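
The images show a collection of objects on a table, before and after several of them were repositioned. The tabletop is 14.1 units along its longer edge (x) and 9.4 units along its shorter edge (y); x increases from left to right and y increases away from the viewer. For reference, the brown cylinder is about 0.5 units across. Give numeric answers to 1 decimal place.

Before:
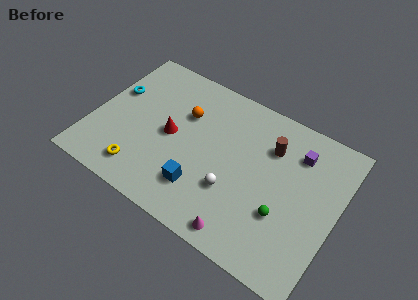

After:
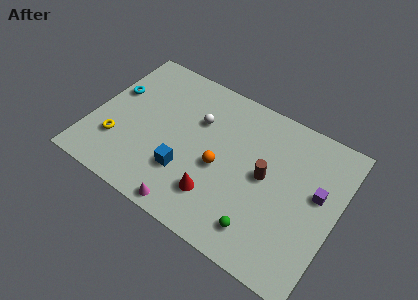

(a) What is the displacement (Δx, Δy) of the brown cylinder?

(0.0, -1.9)

The brown cylinder started near (10.0, 6.8) and ended near (10.0, 4.9).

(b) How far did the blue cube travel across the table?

1.1

From (6.7, 2.3) to (5.7, 2.8), the blue cube covered √(1.0² + 0.5²) ≈ 1.1 units.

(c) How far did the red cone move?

3.9

The red cone moved from about (4.5, 4.6) to (7.6, 2.3), a distance of √(3.1² + 2.3²) ≈ 3.9.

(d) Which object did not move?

the cyan torus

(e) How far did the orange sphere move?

3.3

The orange sphere was near (5.0, 6.3) before and (7.5, 4.1) after, so it travelled √(2.5² + 2.2²) ≈ 3.3 units.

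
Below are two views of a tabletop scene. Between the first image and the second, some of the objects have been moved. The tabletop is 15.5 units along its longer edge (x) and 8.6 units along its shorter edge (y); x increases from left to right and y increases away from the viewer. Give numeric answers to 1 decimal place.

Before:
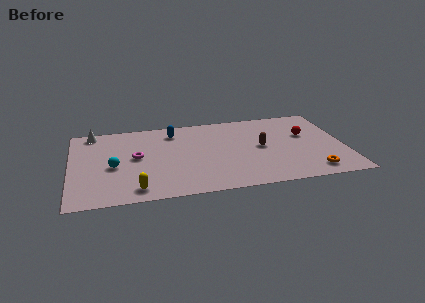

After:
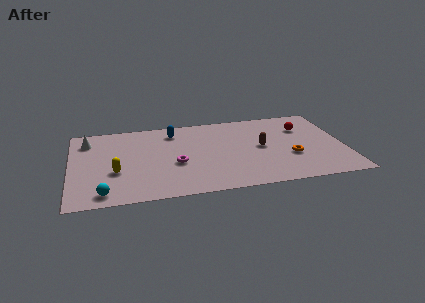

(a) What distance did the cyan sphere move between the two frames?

2.8

The cyan sphere moved from about (2.4, 3.8) to (1.8, 1.1), a distance of √(0.6² + 2.7²) ≈ 2.8.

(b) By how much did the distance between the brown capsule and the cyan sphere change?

+1.2

The distance was about 8.4 in the first image and 9.6 in the second, so they moved 1.2 units further apart.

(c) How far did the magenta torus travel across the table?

2.5

From (3.7, 4.6) to (5.9, 3.5), the magenta torus covered √(2.2² + 1.1²) ≈ 2.5 units.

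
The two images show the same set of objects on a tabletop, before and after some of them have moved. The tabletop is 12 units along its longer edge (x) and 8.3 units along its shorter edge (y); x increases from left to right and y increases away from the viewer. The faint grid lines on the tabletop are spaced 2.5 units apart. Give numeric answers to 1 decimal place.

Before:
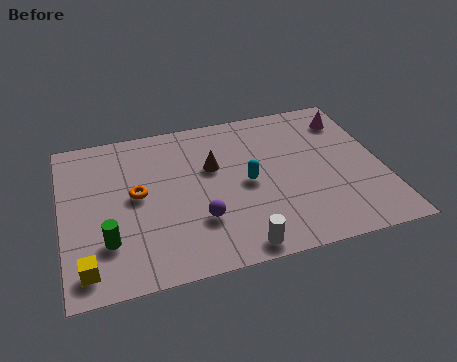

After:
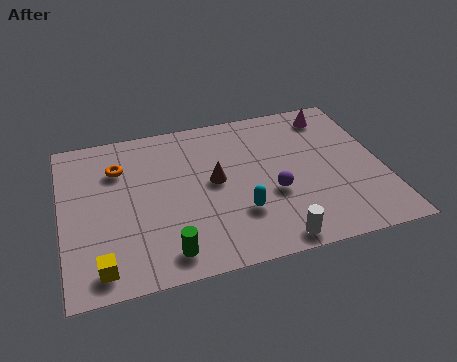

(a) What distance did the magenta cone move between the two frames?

0.7

The magenta cone moved from about (11.0, 6.6) to (10.4, 7.0), a distance of √(0.6² + 0.4²) ≈ 0.7.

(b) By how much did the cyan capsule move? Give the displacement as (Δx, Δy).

(-0.4, -1.5)

The cyan capsule started near (6.9, 4.0) and ended near (6.5, 2.5).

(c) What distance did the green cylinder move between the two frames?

2.4

From (1.6, 2.3) to (3.7, 1.2), the green cylinder covered √(2.1² + 1.1²) ≈ 2.4 units.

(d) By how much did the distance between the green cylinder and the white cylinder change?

-1.0

Before: roughly 4.9 units apart; after: 3.9. That's 1.0 units closer together.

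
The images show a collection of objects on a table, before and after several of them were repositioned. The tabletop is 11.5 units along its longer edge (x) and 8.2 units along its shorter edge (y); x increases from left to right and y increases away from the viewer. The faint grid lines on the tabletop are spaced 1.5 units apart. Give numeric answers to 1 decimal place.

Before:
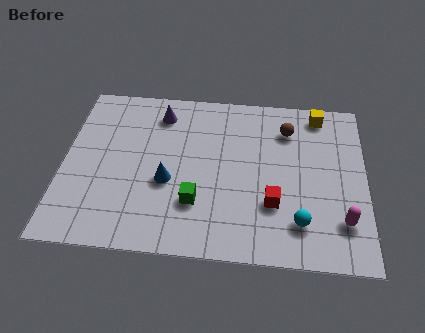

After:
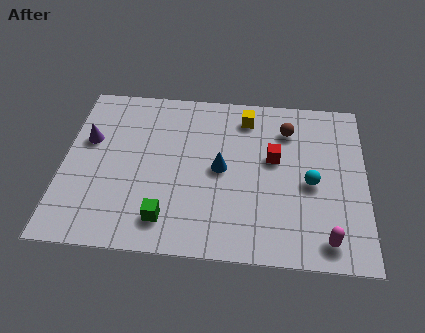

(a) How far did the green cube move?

1.4

The green cube moved from about (5.1, 2.4) to (4.0, 1.5), a distance of √(1.1² + 0.9²) ≈ 1.4.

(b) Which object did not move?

the brown sphere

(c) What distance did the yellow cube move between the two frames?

2.8

From (9.7, 7.2) to (6.9, 6.8), the yellow cube covered √(2.8² + 0.4²) ≈ 2.8 units.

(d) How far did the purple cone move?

3.1

From (3.6, 6.7) to (0.9, 5.1), the purple cone covered √(2.7² + 1.6²) ≈ 3.1 units.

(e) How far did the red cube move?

2.2

The red cube was near (8.0, 2.6) before and (8.0, 4.8) after, so it travelled √(0.0² + 2.2²) ≈ 2.2 units.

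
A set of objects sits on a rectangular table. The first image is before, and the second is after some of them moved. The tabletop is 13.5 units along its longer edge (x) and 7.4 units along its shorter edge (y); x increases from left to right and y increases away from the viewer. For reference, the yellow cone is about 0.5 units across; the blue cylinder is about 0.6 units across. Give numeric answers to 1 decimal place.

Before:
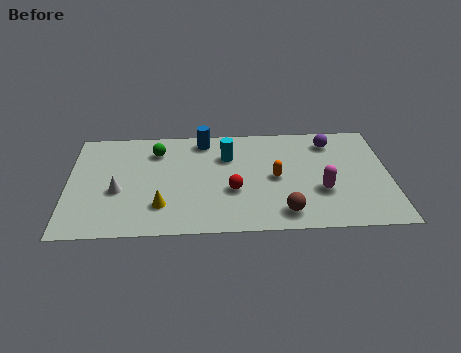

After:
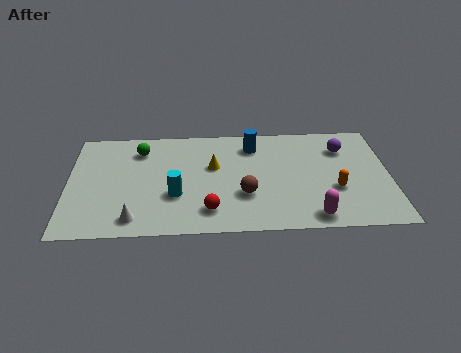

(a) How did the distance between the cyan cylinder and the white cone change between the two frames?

-2.8

Before: roughly 5.1 units apart; after: 2.3. That's 2.8 units closer together.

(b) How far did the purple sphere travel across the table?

0.7

From (11.1, 6.0) to (11.6, 5.5), the purple sphere covered √(0.5² + 0.5²) ≈ 0.7 units.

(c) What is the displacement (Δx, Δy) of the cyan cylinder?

(-2.2, -2.6)

The cyan cylinder was at about (6.7, 5.2) and moved to about (4.5, 2.6).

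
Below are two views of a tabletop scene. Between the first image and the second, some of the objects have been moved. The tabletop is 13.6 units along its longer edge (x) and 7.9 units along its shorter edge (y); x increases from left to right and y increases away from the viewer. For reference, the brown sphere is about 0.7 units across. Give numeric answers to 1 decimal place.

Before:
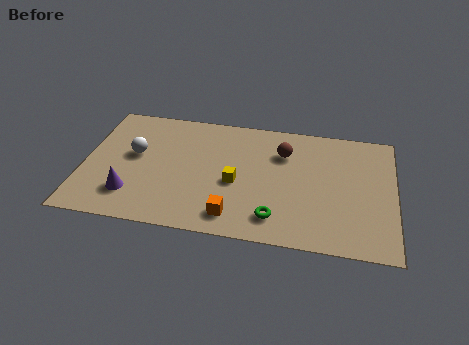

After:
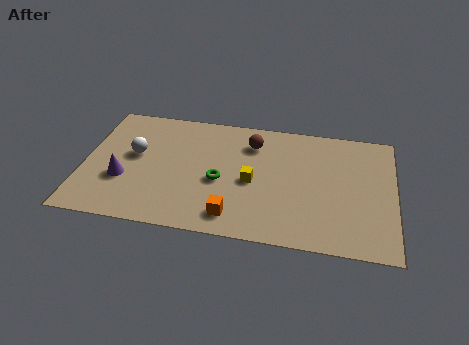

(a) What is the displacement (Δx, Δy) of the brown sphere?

(-1.4, 0.4)

The brown sphere started near (8.7, 5.7) and ended near (7.3, 6.1).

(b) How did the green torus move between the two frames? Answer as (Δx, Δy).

(-2.5, 1.9)

From the two frames, the green torus sits at roughly (8.5, 1.5) before and (6.0, 3.4) after.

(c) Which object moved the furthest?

the green torus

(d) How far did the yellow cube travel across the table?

0.7

From (6.7, 3.4) to (7.4, 3.6), the yellow cube covered √(0.7² + 0.2²) ≈ 0.7 units.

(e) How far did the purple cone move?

1.0

From (2.2, 1.9) to (1.8, 2.8), the purple cone covered √(0.4² + 0.9²) ≈ 1.0 units.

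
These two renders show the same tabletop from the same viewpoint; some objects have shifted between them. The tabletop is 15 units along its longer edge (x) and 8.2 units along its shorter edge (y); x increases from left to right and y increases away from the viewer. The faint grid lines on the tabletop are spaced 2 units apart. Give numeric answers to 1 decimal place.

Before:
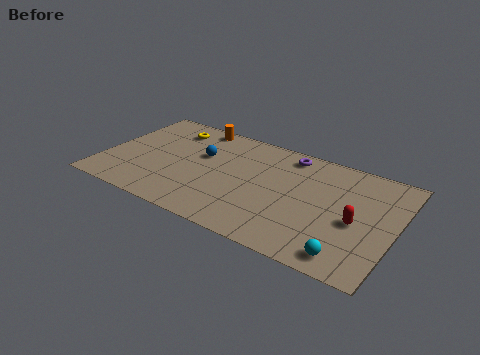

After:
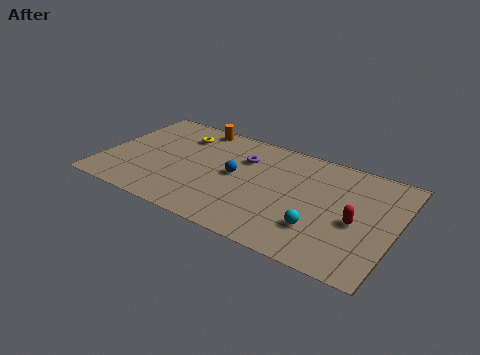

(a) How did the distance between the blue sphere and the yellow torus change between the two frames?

+1.4

They were about 2.4 units apart before and 3.8 after — 1.4 units further apart.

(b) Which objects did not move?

the orange cylinder and the red capsule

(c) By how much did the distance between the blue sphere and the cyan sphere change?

-4.0

Before: roughly 9.0 units apart; after: 5.0. That's 4.0 units closer together.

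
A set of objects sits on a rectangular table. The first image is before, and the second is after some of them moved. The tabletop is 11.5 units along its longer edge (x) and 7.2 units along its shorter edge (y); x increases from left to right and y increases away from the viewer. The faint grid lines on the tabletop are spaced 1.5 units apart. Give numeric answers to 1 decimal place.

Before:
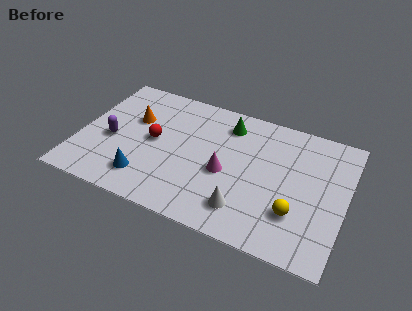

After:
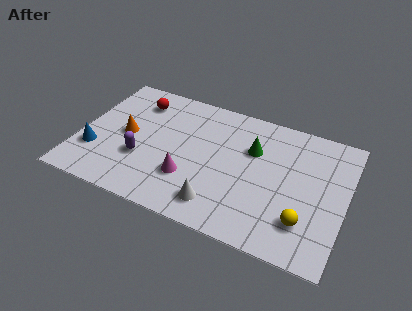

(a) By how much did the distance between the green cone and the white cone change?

-0.8

Before: roughly 4.5 units apart; after: 3.7. That's 0.8 units closer together.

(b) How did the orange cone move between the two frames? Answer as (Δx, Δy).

(-0.2, -1.0)

The orange cone was at about (2.2, 4.6) and moved to about (2.0, 3.6).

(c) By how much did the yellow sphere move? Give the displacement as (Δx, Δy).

(0.4, -0.3)

From the two frames, the yellow sphere sits at roughly (9.5, 2.1) before and (9.9, 1.8) after.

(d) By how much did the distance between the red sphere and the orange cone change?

+0.8

They were about 1.3 units apart before and 2.1 after — 0.8 units further apart.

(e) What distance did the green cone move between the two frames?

1.6

The green cone was near (6.2, 5.8) before and (7.4, 4.8) after, so it travelled √(1.2² + 1.0²) ≈ 1.6 units.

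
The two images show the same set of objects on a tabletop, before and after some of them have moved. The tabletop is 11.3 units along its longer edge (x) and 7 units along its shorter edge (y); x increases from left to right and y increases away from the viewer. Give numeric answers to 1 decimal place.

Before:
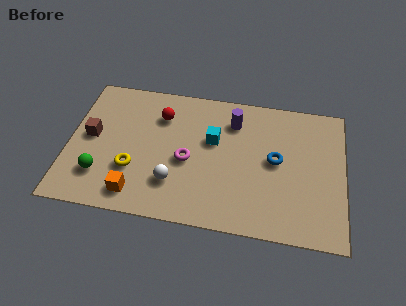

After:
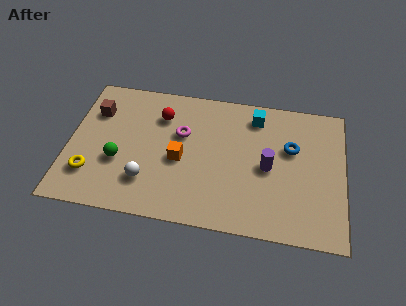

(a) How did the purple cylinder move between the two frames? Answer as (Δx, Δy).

(1.5, -2.1)

The purple cylinder was at about (6.7, 5.4) and moved to about (8.2, 3.3).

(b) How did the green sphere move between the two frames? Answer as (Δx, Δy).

(0.7, 0.8)

The green sphere started near (1.4, 1.8) and ended near (2.1, 2.6).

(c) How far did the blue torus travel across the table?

0.9

From (8.5, 3.7) to (9.1, 4.4), the blue torus covered √(0.6² + 0.7²) ≈ 0.9 units.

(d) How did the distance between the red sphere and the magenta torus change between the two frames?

-1.2

Before: roughly 2.4 units apart; after: 1.2. That's 1.2 units closer together.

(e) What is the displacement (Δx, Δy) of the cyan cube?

(1.7, 1.5)

From the two frames, the cyan cube sits at roughly (5.9, 4.3) before and (7.6, 5.8) after.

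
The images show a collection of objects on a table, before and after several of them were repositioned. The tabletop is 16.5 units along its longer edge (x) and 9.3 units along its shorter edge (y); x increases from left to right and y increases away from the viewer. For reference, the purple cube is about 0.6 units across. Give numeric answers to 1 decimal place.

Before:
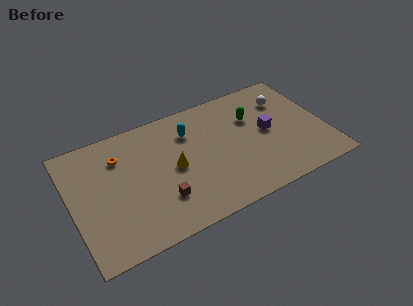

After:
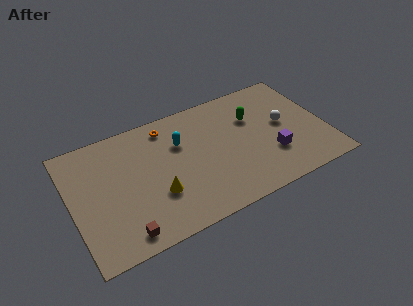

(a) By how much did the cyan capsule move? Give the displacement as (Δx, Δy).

(-0.7, -0.6)

From the two frames, the cyan capsule sits at roughly (7.9, 6.9) before and (7.2, 6.3) after.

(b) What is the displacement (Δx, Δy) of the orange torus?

(3.2, 1.0)

From the two frames, the orange torus sits at roughly (3.3, 6.9) before and (6.5, 7.9) after.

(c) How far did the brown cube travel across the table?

3.0

The brown cube was near (5.5, 2.6) before and (2.9, 1.2) after, so it travelled √(2.6² + 1.4²) ≈ 3.0 units.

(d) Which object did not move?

the green capsule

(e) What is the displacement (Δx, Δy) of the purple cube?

(0.0, -1.9)

The purple cube started near (12.8, 4.8) and ended near (12.8, 2.9).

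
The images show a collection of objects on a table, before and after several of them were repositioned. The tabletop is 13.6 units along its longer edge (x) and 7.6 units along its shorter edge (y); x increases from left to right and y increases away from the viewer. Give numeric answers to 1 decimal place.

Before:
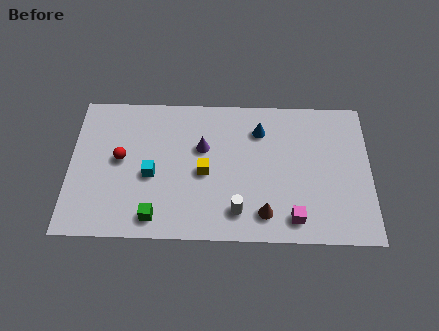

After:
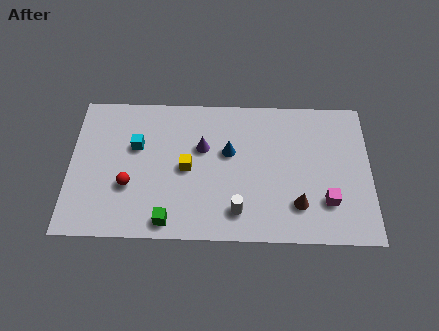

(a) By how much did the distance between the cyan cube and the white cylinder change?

+1.4

The distance was about 4.3 in the first image and 5.7 in the second, so they moved 1.4 units further apart.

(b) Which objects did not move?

the purple cone and the white cylinder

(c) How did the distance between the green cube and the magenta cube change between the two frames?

+1.0

The distance was about 6.2 in the first image and 7.2 in the second, so they moved 1.0 units further apart.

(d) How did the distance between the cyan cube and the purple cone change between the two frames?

+0.3

Before: roughly 2.7 units apart; after: 3.0. That's 0.3 units further apart.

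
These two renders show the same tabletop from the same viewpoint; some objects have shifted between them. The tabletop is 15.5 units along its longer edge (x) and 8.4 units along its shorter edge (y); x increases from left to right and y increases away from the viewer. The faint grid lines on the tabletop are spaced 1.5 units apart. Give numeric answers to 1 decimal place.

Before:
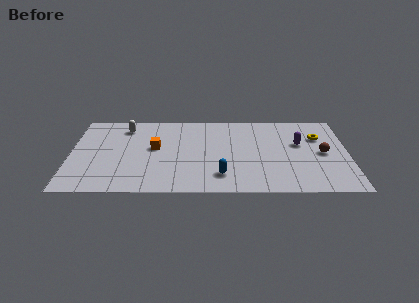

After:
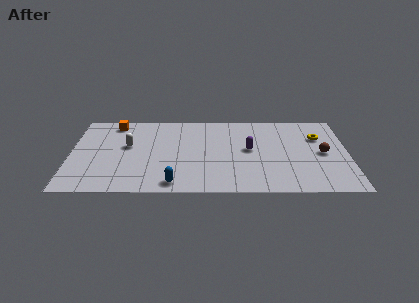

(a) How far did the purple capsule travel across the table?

2.9

From (12.8, 5.1) to (10.0, 4.5), the purple capsule covered √(2.8² + 0.6²) ≈ 2.9 units.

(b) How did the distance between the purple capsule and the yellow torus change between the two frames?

+2.8

Before: roughly 1.3 units apart; after: 4.1. That's 2.8 units further apart.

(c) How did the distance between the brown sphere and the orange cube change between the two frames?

+2.7

Before: roughly 9.4 units apart; after: 12.1. That's 2.7 units further apart.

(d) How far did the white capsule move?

2.0

The white capsule moved from about (3.0, 6.9) to (3.2, 4.9), a distance of √(0.2² + 2.0²) ≈ 2.0.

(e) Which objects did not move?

the yellow torus and the brown sphere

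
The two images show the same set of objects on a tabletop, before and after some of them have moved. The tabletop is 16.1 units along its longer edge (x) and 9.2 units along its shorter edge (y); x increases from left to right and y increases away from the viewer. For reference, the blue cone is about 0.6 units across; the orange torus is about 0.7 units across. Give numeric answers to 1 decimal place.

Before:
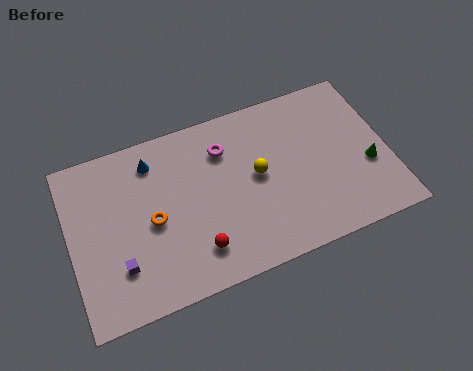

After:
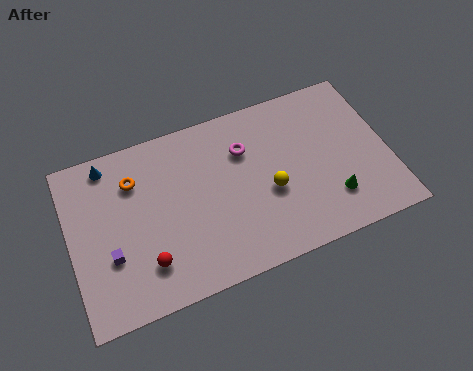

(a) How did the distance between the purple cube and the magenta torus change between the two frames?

+0.6

Before: roughly 7.2 units apart; after: 7.8. That's 0.6 units further apart.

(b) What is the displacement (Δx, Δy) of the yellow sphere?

(0.5, -1.1)

The yellow sphere started near (9.5, 4.9) and ended near (10.0, 3.8).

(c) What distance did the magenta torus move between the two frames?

1.1

From (8.0, 6.9) to (9.0, 6.5), the magenta torus covered √(1.0² + 0.4²) ≈ 1.1 units.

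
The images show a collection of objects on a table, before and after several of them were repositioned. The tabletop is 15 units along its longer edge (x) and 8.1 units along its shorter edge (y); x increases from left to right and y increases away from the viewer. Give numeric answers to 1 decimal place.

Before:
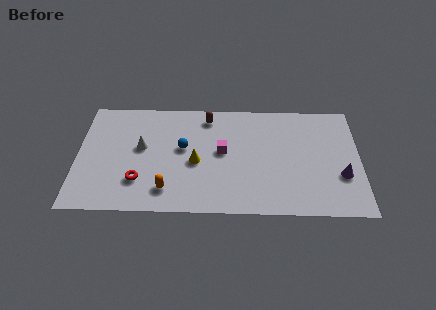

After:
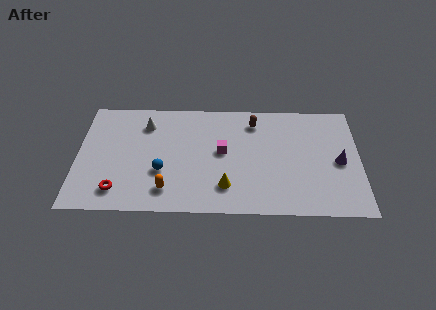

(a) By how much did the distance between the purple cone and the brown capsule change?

-2.9

The distance was about 8.2 in the first image and 5.3 in the second, so they moved 2.9 units closer together.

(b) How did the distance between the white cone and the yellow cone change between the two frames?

+3.1

They were about 3.1 units apart before and 6.2 after — 3.1 units further apart.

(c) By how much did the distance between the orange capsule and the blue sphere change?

-1.8

Before: roughly 3.1 units apart; after: 1.3. That's 1.8 units closer together.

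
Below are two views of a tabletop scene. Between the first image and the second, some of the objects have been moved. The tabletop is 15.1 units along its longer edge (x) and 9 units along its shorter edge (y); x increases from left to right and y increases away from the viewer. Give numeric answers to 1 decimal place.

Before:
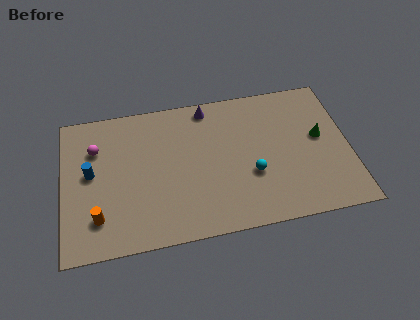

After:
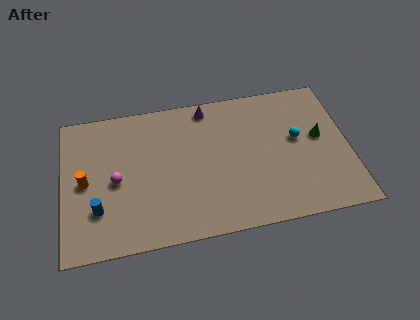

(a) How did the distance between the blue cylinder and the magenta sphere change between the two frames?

+0.4

Before: roughly 1.5 units apart; after: 1.9. That's 0.4 units further apart.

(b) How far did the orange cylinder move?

2.4

From (1.8, 2.1) to (1.2, 4.4), the orange cylinder covered √(0.6² + 2.3²) ≈ 2.4 units.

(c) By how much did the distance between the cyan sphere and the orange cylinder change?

+3.0

They were about 8.2 units apart before and 11.2 after — 3.0 units further apart.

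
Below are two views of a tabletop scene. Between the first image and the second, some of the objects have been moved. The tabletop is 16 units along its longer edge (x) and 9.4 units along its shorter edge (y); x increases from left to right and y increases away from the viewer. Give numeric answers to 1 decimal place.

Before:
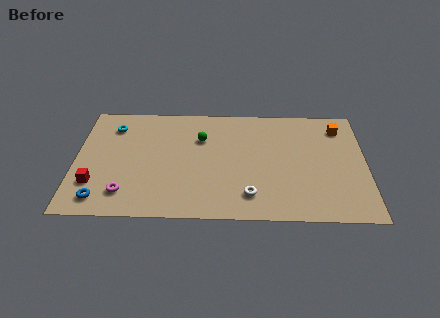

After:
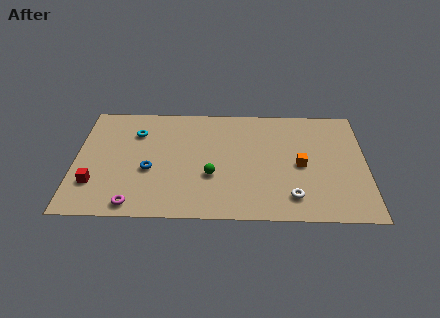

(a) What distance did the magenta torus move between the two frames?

1.0

The magenta torus was near (2.8, 1.9) before and (3.3, 1.0) after, so it travelled √(0.5² + 0.9²) ≈ 1.0 units.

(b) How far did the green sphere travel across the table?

3.2

From (6.9, 6.5) to (7.5, 3.4), the green sphere covered √(0.6² + 3.1²) ≈ 3.2 units.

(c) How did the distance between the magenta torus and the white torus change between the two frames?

+1.8

Before: roughly 6.8 units apart; after: 8.6. That's 1.8 units further apart.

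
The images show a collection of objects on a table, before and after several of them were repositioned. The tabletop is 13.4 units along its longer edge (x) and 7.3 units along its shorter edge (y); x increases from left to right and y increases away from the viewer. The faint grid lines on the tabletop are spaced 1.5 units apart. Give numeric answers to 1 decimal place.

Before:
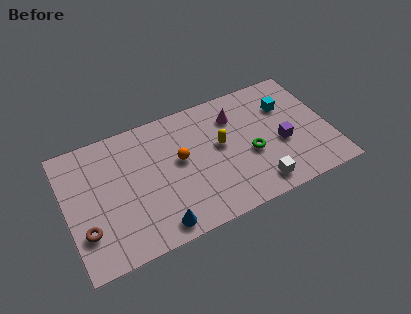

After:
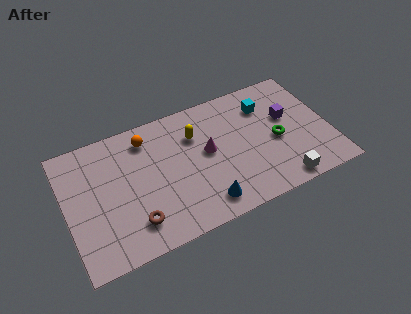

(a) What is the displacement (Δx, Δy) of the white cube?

(1.2, -0.3)

The white cube started near (9.4, 1.1) and ended near (10.6, 0.8).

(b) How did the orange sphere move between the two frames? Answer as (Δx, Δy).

(-1.5, 1.9)

The orange sphere started near (5.8, 4.1) and ended near (4.3, 6.0).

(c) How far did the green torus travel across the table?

1.4

The green torus moved from about (9.3, 3.0) to (10.7, 3.3), a distance of √(1.4² + 0.3²) ≈ 1.4.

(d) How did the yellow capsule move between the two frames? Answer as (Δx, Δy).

(-1.2, 1.1)

The yellow capsule started near (7.9, 4.1) and ended near (6.7, 5.2).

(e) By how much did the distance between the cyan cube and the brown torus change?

-2.8

They were about 11.0 units apart before and 8.2 after — 2.8 units closer together.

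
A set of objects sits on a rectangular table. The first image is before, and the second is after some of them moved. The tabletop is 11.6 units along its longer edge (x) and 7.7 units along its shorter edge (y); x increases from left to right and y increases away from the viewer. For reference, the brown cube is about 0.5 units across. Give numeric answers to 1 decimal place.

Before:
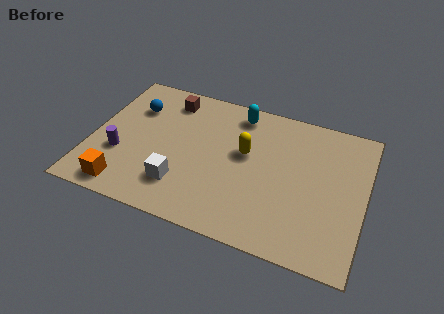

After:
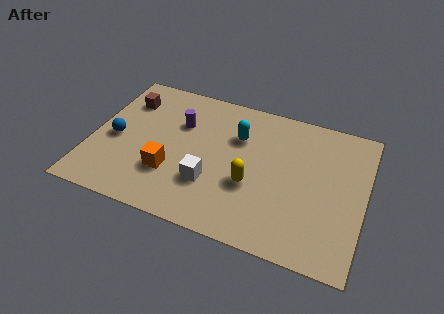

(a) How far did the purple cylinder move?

3.4

From (1.3, 2.7) to (3.6, 5.2), the purple cylinder covered √(2.3² + 2.5²) ≈ 3.4 units.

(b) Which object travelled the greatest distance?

the purple cylinder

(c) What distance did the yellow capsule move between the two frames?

1.6

The yellow capsule moved from about (6.5, 4.5) to (6.9, 2.9), a distance of √(0.4² + 1.6²) ≈ 1.6.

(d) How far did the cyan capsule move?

1.3

From (6.0, 6.6) to (6.1, 5.3), the cyan capsule covered √(0.1² + 1.3²) ≈ 1.3 units.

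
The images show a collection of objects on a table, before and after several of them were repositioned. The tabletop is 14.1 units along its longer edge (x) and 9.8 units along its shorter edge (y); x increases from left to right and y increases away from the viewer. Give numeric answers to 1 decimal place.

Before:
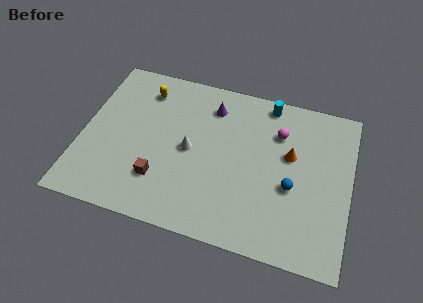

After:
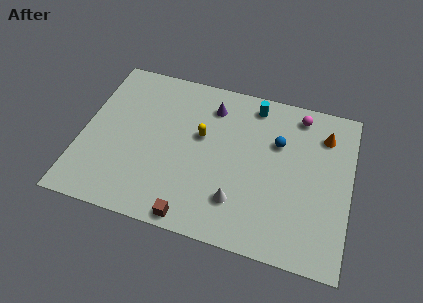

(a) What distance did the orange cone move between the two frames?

2.4

From (10.9, 5.9) to (12.6, 7.6), the orange cone covered √(1.7² + 1.7²) ≈ 2.4 units.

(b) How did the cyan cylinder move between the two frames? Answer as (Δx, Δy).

(-0.7, -0.3)

From the two frames, the cyan cylinder sits at roughly (9.5, 8.8) before and (8.8, 8.5) after.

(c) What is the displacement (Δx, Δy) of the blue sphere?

(-0.9, 2.5)

From the two frames, the blue sphere sits at roughly (11.1, 4.0) before and (10.2, 6.5) after.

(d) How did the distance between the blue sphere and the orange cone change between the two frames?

+0.7

Before: roughly 1.9 units apart; after: 2.6. That's 0.7 units further apart.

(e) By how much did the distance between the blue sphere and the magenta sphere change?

-1.0

Before: roughly 3.2 units apart; after: 2.2. That's 1.0 units closer together.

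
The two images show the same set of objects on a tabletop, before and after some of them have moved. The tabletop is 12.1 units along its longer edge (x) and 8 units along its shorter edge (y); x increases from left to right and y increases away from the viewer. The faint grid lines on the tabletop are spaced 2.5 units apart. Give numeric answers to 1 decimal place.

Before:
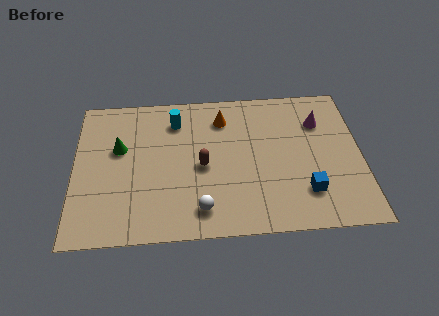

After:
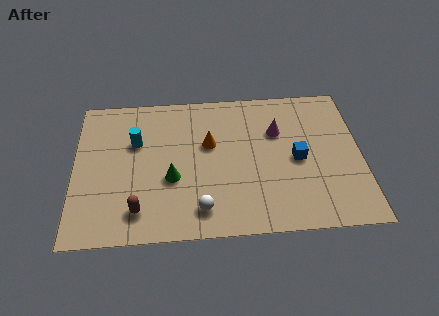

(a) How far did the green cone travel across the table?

2.8

The green cone moved from about (1.9, 4.9) to (4.1, 3.1), a distance of √(2.2² + 1.8²) ≈ 2.8.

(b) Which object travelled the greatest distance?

the brown capsule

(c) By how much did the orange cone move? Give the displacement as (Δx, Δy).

(-0.6, -1.4)

The orange cone was at about (6.3, 6.3) and moved to about (5.7, 4.9).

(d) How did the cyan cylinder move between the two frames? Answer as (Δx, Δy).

(-1.7, -1.1)

From the two frames, the cyan cylinder sits at roughly (4.3, 6.3) before and (2.6, 5.2) after.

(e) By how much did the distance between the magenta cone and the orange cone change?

-1.2

The distance was about 4.1 in the first image and 2.9 in the second, so they moved 1.2 units closer together.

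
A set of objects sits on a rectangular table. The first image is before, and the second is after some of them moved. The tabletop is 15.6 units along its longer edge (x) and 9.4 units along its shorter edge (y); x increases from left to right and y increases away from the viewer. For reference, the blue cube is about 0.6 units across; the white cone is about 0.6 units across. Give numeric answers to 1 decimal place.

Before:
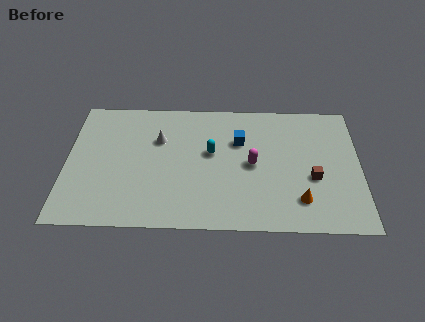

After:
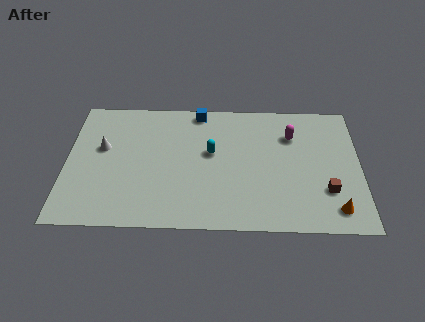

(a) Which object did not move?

the cyan capsule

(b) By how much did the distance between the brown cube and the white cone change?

+3.6

They were about 8.6 units apart before and 12.2 after — 3.6 units further apart.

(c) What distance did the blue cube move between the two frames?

3.1

From (9.2, 6.3) to (7.0, 8.5), the blue cube covered √(2.2² + 2.2²) ≈ 3.1 units.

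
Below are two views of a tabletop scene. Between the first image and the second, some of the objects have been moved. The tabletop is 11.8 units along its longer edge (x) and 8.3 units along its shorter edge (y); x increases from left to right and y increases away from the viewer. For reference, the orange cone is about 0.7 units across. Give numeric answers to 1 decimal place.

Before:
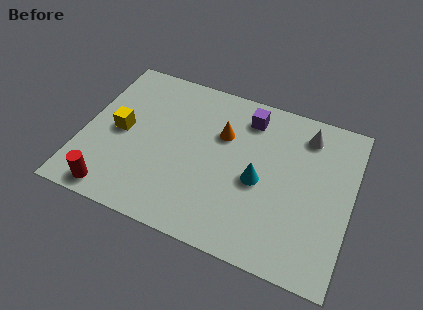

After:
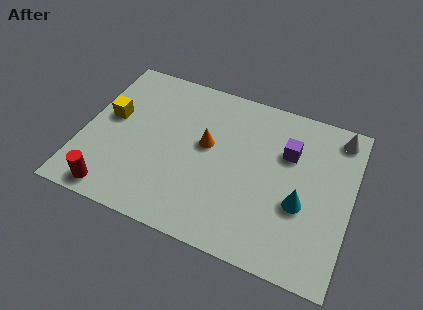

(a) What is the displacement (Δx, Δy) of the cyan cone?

(1.9, -0.5)

The cyan cone was at about (7.8, 3.7) and moved to about (9.7, 3.2).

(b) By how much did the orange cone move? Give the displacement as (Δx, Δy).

(-0.6, -0.8)

The orange cone started near (6.0, 5.5) and ended near (5.4, 4.7).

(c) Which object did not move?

the red cylinder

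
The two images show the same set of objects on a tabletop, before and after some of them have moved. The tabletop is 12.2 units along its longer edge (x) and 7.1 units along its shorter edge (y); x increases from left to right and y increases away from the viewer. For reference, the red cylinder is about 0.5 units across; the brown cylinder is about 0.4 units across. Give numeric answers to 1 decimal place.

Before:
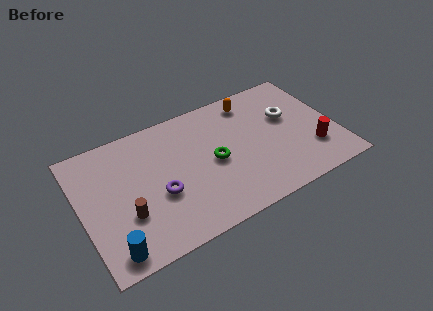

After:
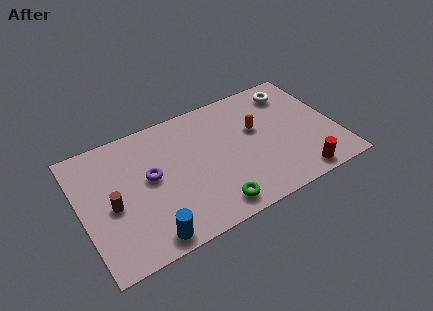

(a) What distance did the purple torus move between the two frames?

1.1

The purple torus was near (3.6, 2.8) before and (3.3, 3.9) after, so it travelled √(0.3² + 1.1²) ≈ 1.1 units.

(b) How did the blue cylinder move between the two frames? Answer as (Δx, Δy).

(1.7, -0.1)

The blue cylinder started near (1.1, 0.9) and ended near (2.8, 0.8).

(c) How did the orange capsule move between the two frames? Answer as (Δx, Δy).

(0.0, -1.7)

From the two frames, the orange capsule sits at roughly (8.5, 6.0) before and (8.5, 4.3) after.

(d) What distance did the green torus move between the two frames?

2.4

The green torus moved from about (6.3, 3.4) to (5.9, 1.0), a distance of √(0.4² + 2.4²) ≈ 2.4.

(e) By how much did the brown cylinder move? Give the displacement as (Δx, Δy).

(-0.6, 0.8)

The brown cylinder was at about (2.0, 2.4) and moved to about (1.4, 3.2).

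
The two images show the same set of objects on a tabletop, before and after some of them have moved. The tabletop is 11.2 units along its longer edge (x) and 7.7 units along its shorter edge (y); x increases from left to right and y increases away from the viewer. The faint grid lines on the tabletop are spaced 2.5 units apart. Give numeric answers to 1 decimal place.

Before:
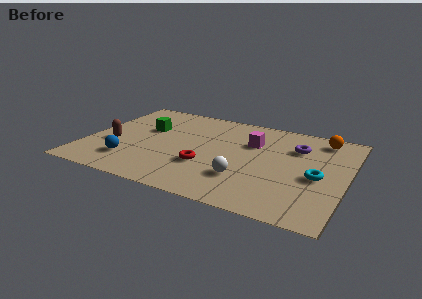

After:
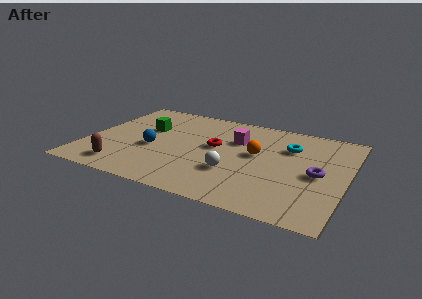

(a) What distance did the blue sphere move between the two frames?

1.6

The blue sphere was near (2.1, 1.8) before and (2.9, 3.2) after, so it travelled √(0.8² + 1.4²) ≈ 1.6 units.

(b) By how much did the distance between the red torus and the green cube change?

-0.5

Before: roughly 3.6 units apart; after: 3.1. That's 0.5 units closer together.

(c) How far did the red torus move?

1.7

From (5.3, 2.6) to (5.5, 4.3), the red torus covered √(0.2² + 1.7²) ≈ 1.7 units.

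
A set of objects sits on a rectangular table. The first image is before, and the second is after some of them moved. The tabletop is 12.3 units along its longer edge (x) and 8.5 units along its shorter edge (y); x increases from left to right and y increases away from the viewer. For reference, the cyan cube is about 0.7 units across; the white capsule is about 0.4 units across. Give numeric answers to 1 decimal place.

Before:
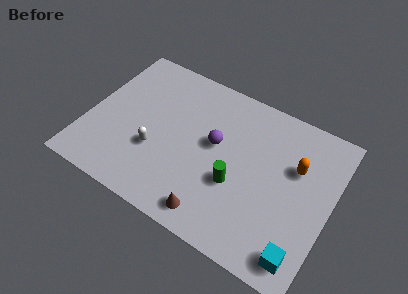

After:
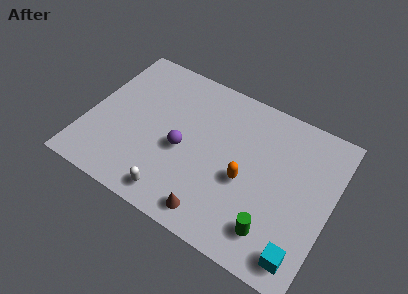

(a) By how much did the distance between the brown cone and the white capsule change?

-1.8

Before: roughly 3.8 units apart; after: 2.0. That's 1.8 units closer together.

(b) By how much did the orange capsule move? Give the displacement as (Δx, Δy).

(-2.3, -1.9)

From the two frames, the orange capsule sits at roughly (10.4, 5.5) before and (8.1, 3.6) after.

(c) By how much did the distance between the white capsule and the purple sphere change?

-0.7

They were about 3.3 units apart before and 2.6 after — 0.7 units closer together.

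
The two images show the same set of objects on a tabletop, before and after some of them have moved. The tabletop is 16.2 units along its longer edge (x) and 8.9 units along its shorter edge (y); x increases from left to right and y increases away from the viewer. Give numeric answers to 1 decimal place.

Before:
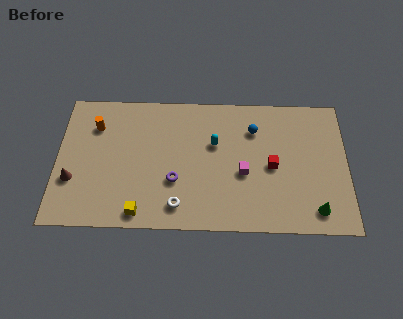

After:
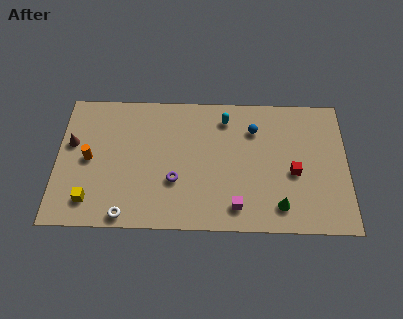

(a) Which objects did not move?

the blue sphere and the purple torus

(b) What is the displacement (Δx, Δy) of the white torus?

(-2.9, -0.7)

The white torus started near (6.8, 1.5) and ended near (3.9, 0.8).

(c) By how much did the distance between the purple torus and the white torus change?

+1.9

Before: roughly 1.6 units apart; after: 3.5. That's 1.9 units further apart.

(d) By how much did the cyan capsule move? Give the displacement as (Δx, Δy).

(0.6, 1.7)

From the two frames, the cyan capsule sits at roughly (8.8, 5.6) before and (9.4, 7.3) after.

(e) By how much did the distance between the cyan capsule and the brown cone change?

+0.5

Before: roughly 8.3 units apart; after: 8.8. That's 0.5 units further apart.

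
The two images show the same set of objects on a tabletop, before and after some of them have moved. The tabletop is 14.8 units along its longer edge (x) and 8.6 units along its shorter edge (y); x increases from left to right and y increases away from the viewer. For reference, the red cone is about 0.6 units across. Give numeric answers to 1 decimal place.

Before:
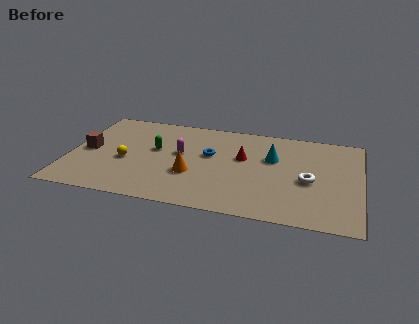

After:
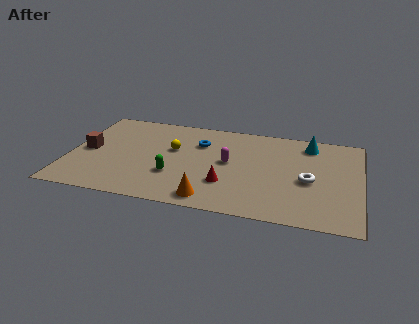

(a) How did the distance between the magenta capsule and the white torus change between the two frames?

-2.5

They were about 6.7 units apart before and 4.2 after — 2.5 units closer together.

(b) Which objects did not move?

the white torus and the brown cube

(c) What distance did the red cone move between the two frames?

2.7

From (8.8, 5.2) to (8.1, 2.6), the red cone covered √(0.7² + 2.6²) ≈ 2.7 units.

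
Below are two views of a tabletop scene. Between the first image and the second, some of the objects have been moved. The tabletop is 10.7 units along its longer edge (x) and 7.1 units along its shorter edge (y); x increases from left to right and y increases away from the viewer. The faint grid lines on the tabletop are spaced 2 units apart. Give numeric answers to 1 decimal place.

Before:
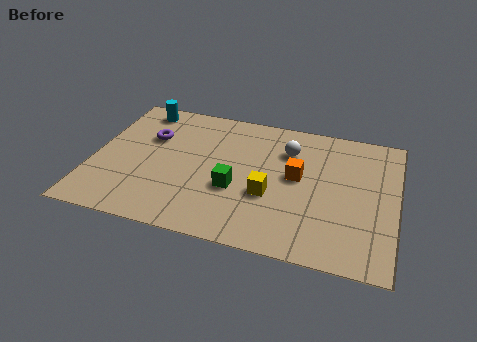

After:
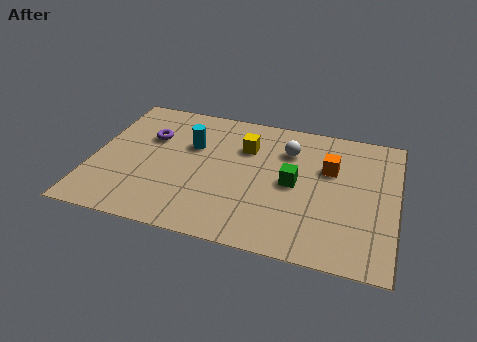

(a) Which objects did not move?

the white sphere and the purple torus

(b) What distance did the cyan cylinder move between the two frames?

2.6

The cyan cylinder was near (1.4, 6.2) before and (3.4, 4.6) after, so it travelled √(2.0² + 1.6²) ≈ 2.6 units.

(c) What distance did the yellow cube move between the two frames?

2.5

The yellow cube was near (6.3, 2.7) before and (5.3, 5.0) after, so it travelled √(1.0² + 2.3²) ≈ 2.5 units.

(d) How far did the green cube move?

2.2

The green cube was near (5.1, 2.7) before and (7.1, 3.5) after, so it travelled √(2.0² + 0.8²) ≈ 2.2 units.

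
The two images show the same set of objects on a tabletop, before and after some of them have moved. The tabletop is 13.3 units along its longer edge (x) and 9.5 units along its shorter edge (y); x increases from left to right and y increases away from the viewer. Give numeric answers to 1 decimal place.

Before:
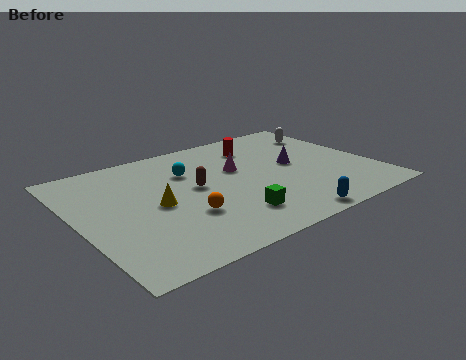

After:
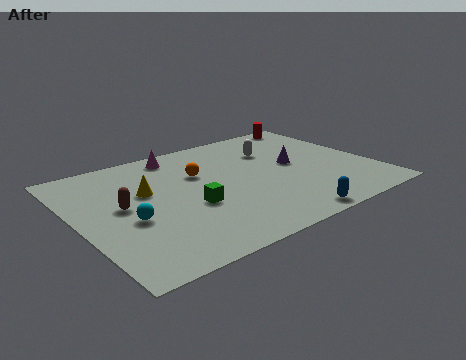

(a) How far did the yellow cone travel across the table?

1.3

The yellow cone was near (3.4, 4.5) before and (3.2, 5.8) after, so it travelled √(0.2² + 1.3²) ≈ 1.3 units.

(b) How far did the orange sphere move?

3.4

The orange sphere was near (4.4, 3.1) before and (5.7, 6.2) after, so it travelled √(1.3² + 3.1²) ≈ 3.4 units.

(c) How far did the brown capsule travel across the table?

3.3

From (5.3, 5.1) to (2.0, 5.1), the brown capsule covered √(3.3² + 0.0²) ≈ 3.3 units.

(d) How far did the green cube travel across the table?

2.2

From (6.3, 2.1) to (4.8, 3.7), the green cube covered √(1.5² + 1.6²) ≈ 2.2 units.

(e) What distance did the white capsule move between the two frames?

2.9

The white capsule was near (12.1, 7.3) before and (9.3, 6.7) after, so it travelled √(2.8² + 0.6²) ≈ 2.9 units.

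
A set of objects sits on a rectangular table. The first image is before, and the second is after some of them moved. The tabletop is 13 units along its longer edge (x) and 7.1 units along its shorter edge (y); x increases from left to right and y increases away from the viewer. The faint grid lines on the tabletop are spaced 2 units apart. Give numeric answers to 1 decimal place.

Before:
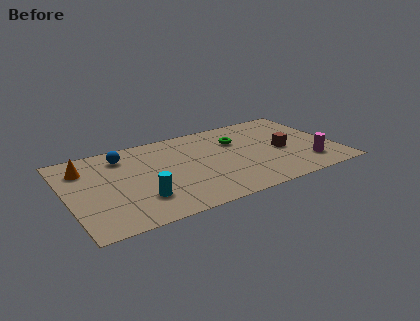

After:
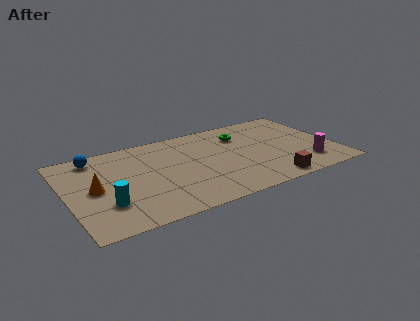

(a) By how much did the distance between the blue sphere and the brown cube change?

+1.5

The distance was about 7.9 in the first image and 9.4 in the second, so they moved 1.5 units further apart.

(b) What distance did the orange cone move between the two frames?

1.9

The orange cone moved from about (1.0, 5.4) to (1.3, 3.5), a distance of √(0.3² + 1.9²) ≈ 1.9.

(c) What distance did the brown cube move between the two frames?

2.6

The brown cube moved from about (10.4, 3.2) to (9.4, 0.8), a distance of √(1.0² + 2.4²) ≈ 2.6.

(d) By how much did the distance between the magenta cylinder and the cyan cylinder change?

+1.6

They were about 8.1 units apart before and 9.7 after — 1.6 units further apart.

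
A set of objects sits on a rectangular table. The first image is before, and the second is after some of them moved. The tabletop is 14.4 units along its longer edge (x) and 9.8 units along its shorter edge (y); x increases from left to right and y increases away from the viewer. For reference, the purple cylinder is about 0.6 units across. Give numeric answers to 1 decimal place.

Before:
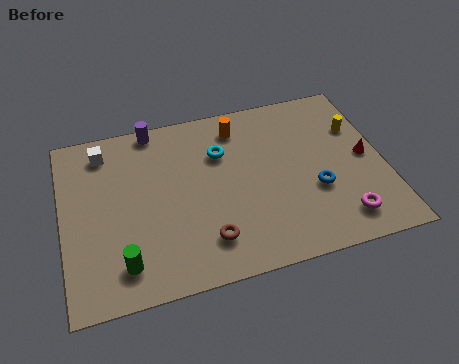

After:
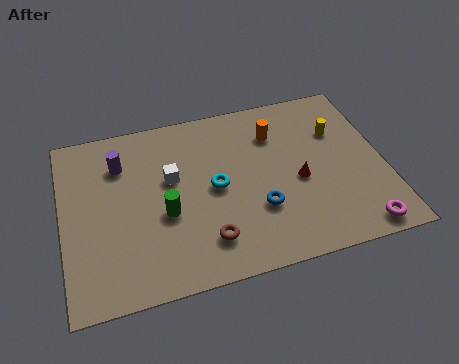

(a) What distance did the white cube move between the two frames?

3.7

The white cube was near (2.0, 8.2) before and (4.9, 5.9) after, so it travelled √(2.9² + 2.3²) ≈ 3.7 units.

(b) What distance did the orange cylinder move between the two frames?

1.8

The orange cylinder moved from about (8.1, 8.1) to (9.7, 7.3), a distance of √(1.6² + 0.8²) ≈ 1.8.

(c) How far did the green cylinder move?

3.0

The green cylinder moved from about (2.5, 1.8) to (4.5, 4.0), a distance of √(2.0² + 2.2²) ≈ 3.0.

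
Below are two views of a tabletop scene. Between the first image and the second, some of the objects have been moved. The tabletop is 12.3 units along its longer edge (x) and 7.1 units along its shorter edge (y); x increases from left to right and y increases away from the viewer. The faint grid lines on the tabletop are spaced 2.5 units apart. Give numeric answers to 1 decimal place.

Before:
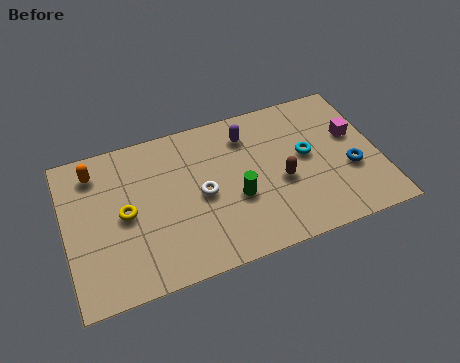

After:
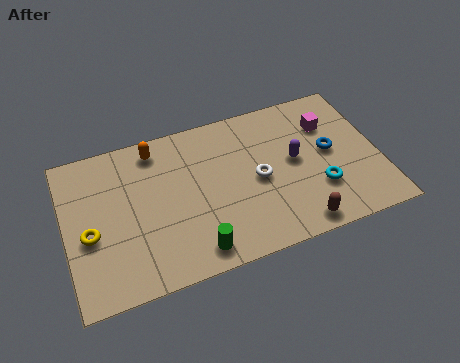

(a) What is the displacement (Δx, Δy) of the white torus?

(2.2, 0.0)

From the two frames, the white torus sits at roughly (5.3, 3.4) before and (7.5, 3.4) after.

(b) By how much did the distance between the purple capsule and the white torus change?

-1.4

The distance was about 3.0 in the first image and 1.6 in the second, so they moved 1.4 units closer together.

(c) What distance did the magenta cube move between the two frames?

1.2

From (11.4, 4.3) to (10.5, 5.1), the magenta cube covered √(0.9² + 0.8²) ≈ 1.2 units.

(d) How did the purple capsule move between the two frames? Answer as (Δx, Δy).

(1.7, -1.8)

The purple capsule started near (7.3, 5.6) and ended near (9.0, 3.8).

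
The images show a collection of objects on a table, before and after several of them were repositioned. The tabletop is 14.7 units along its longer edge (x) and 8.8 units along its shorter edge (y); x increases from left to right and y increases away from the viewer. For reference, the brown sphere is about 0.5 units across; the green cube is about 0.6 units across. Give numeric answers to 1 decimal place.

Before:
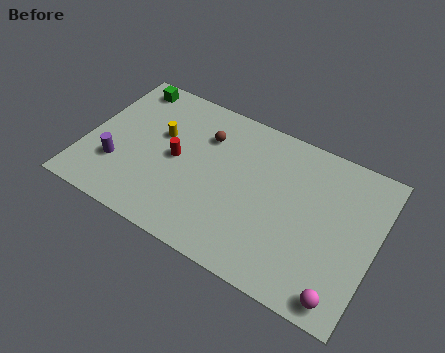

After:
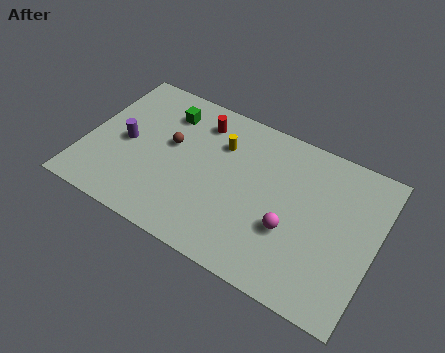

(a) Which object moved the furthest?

the magenta sphere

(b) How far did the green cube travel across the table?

2.3

The green cube was near (1.5, 7.7) before and (3.7, 6.9) after, so it travelled √(2.2² + 0.8²) ≈ 2.3 units.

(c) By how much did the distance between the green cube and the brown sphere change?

-2.6

Before: roughly 4.5 units apart; after: 1.9. That's 2.6 units closer together.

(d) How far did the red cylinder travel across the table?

2.8

The red cylinder was near (4.6, 4.4) before and (5.4, 7.1) after, so it travelled √(0.8² + 2.7²) ≈ 2.8 units.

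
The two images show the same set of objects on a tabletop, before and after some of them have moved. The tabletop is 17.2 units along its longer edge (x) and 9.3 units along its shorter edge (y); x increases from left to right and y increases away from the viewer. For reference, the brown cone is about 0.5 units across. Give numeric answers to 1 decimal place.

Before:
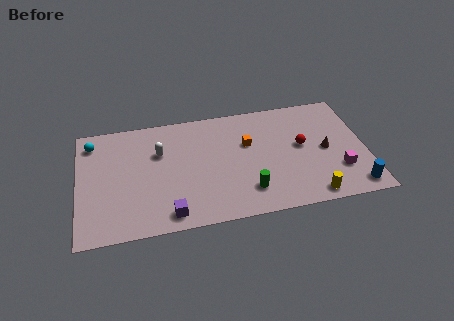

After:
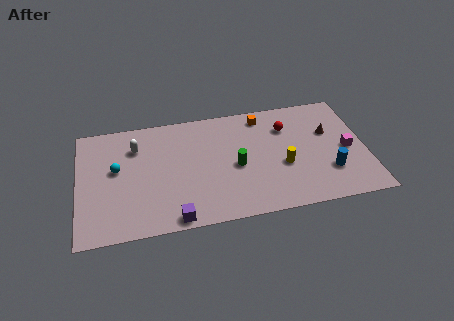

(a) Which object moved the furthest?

the yellow cylinder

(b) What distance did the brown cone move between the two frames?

1.4

The brown cone moved from about (14.8, 4.5) to (15.1, 5.9), a distance of √(0.3² + 1.4²) ≈ 1.4.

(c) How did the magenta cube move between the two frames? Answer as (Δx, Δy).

(0.6, 1.6)

From the two frames, the magenta cube sits at roughly (15.5, 2.7) before and (16.1, 4.3) after.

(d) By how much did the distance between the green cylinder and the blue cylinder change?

-0.7

They were about 6.4 units apart before and 5.7 after — 0.7 units closer together.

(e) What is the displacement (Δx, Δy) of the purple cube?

(0.3, -0.4)

From the two frames, the purple cube sits at roughly (5.3, 1.2) before and (5.6, 0.8) after.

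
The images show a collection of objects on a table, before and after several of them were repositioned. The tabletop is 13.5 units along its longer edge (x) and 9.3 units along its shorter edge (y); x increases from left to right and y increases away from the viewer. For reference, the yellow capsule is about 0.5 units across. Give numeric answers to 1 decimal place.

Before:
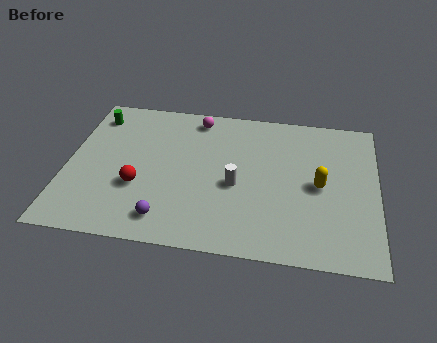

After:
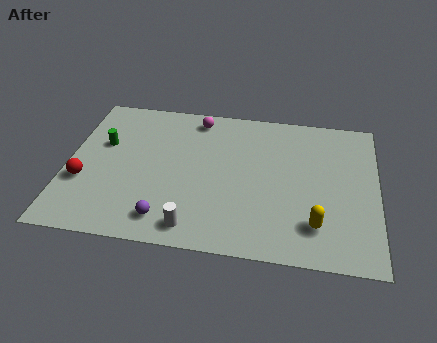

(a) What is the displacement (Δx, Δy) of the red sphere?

(-2.4, 0.0)

The red sphere started near (3.2, 3.3) and ended near (0.8, 3.3).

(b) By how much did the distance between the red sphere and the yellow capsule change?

+2.3

They were about 7.9 units apart before and 10.2 after — 2.3 units further apart.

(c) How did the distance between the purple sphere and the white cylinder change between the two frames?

-2.6

The distance was about 3.8 in the first image and 1.2 in the second, so they moved 2.6 units closer together.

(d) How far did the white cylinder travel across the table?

3.3

From (7.4, 4.0) to (5.7, 1.2), the white cylinder covered √(1.7² + 2.8²) ≈ 3.3 units.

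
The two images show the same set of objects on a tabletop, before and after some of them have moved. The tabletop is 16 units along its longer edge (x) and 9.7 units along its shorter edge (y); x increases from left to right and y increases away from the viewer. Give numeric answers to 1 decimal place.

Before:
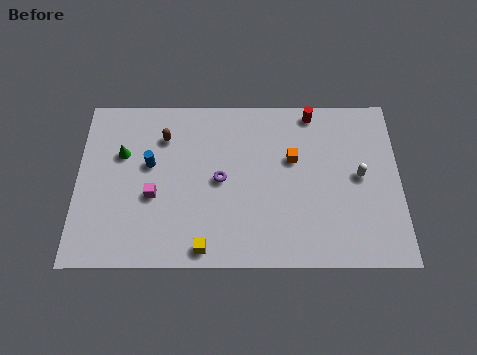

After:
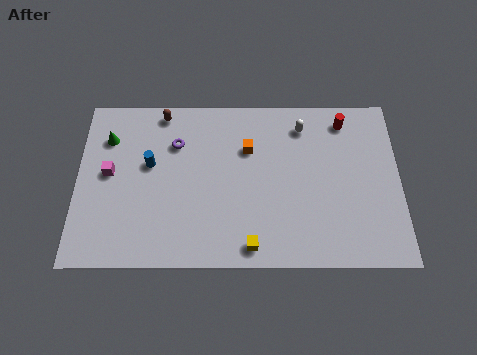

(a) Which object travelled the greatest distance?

the white capsule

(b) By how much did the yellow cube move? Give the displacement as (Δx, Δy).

(2.3, 0.1)

From the two frames, the yellow cube sits at roughly (6.3, 1.0) before and (8.6, 1.1) after.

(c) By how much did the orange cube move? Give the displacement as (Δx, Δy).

(-2.2, 0.6)

The orange cube started near (10.7, 6.0) and ended near (8.5, 6.6).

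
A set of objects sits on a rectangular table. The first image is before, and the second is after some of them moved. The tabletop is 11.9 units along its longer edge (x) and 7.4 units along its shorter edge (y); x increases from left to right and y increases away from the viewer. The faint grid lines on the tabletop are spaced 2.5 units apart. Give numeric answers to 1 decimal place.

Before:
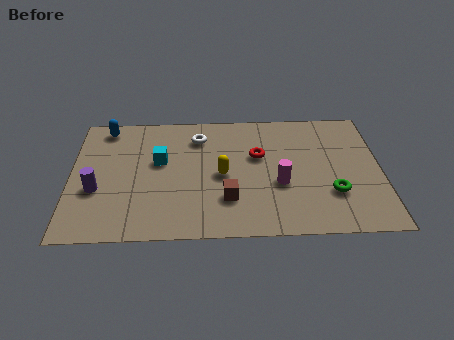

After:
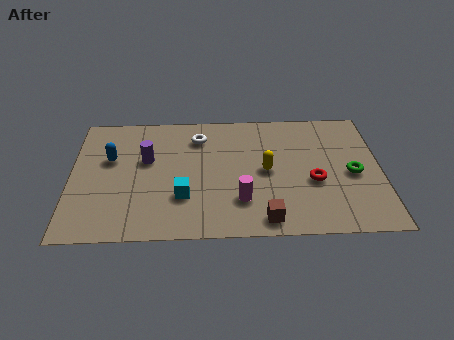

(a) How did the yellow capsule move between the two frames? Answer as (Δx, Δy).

(1.7, 0.2)

The yellow capsule was at about (5.8, 3.5) and moved to about (7.5, 3.7).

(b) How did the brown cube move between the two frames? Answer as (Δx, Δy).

(1.4, -1.2)

The brown cube started near (6.0, 2.1) and ended near (7.4, 0.9).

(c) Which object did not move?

the white torus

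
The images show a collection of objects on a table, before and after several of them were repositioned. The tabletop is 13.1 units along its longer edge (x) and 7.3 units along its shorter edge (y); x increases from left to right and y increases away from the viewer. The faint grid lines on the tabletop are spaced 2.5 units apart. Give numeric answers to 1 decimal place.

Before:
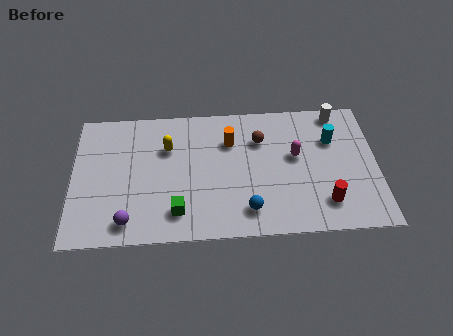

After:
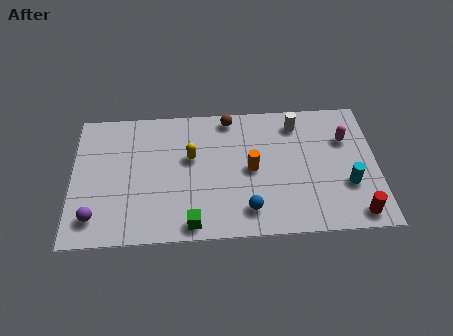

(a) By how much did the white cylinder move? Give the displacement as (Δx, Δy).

(-1.8, -0.5)

From the two frames, the white cylinder sits at roughly (11.5, 6.5) before and (9.7, 6.0) after.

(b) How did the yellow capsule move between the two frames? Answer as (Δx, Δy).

(1.0, -0.6)

From the two frames, the yellow capsule sits at roughly (4.1, 5.0) before and (5.1, 4.4) after.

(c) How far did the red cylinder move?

1.5

The red cylinder was near (10.8, 1.6) before and (12.1, 0.9) after, so it travelled √(1.3² + 0.7²) ≈ 1.5 units.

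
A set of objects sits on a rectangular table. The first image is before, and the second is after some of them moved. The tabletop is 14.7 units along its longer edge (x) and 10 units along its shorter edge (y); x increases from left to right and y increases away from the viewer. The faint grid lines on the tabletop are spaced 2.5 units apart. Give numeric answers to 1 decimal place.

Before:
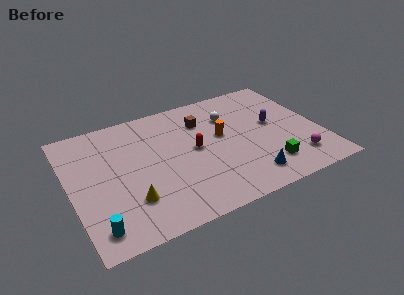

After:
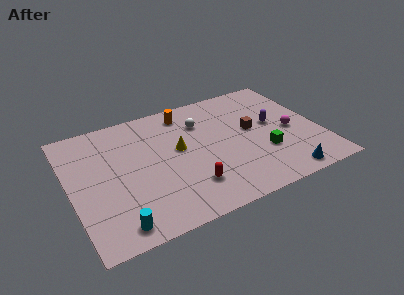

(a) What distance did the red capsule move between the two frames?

2.9

The red capsule was near (7.3, 5.2) before and (6.6, 2.4) after, so it travelled √(0.7² + 2.8²) ≈ 2.9 units.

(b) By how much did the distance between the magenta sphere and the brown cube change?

-4.8

Before: roughly 7.2 units apart; after: 2.4. That's 4.8 units closer together.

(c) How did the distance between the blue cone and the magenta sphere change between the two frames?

+0.7

Before: roughly 2.9 units apart; after: 3.6. That's 0.7 units further apart.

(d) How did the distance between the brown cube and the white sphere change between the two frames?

+1.7

The distance was about 1.6 in the first image and 3.3 in the second, so they moved 1.7 units further apart.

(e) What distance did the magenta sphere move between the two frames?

2.5

The magenta sphere moved from about (12.9, 2.0) to (13.0, 4.5), a distance of √(0.1² + 2.5²) ≈ 2.5.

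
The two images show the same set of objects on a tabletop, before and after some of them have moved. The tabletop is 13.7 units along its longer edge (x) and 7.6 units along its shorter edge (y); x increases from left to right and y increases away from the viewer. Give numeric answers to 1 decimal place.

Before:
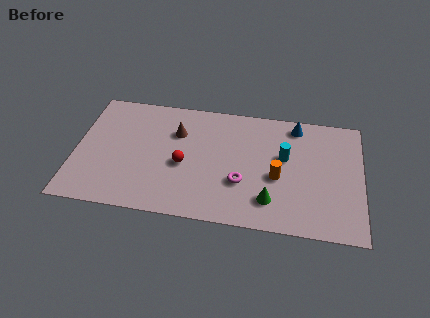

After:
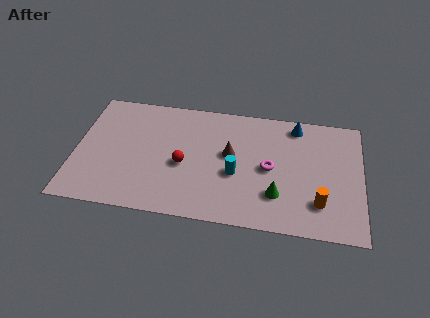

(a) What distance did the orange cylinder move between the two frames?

2.4

The orange cylinder was near (9.7, 3.2) before and (11.7, 1.9) after, so it travelled √(2.0² + 1.3²) ≈ 2.4 units.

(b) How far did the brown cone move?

2.8

The brown cone was near (4.8, 5.3) before and (7.4, 4.3) after, so it travelled √(2.6² + 1.0²) ≈ 2.8 units.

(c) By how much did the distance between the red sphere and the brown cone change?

+0.4

The distance was about 2.0 in the first image and 2.4 in the second, so they moved 0.4 units further apart.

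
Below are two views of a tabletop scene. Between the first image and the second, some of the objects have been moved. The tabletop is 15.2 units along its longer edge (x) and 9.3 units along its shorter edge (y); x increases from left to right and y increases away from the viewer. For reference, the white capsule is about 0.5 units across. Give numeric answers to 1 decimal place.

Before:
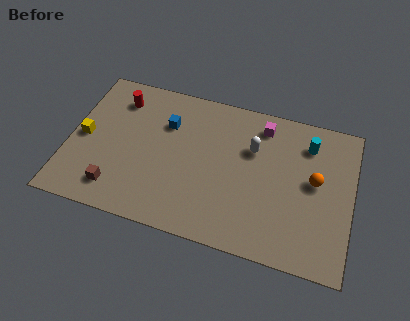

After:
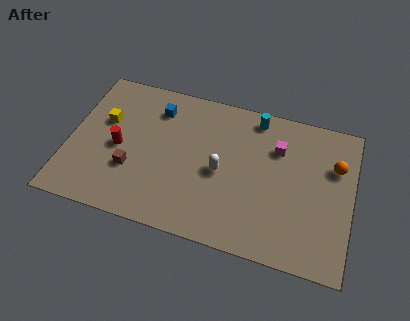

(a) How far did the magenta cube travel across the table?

1.5

From (10.2, 7.8) to (11.1, 6.6), the magenta cube covered √(0.9² + 1.2²) ≈ 1.5 units.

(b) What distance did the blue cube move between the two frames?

1.0

From (5.1, 6.5) to (4.5, 7.3), the blue cube covered √(0.6² + 0.8²) ≈ 1.0 units.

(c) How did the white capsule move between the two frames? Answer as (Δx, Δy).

(-1.6, -1.9)

From the two frames, the white capsule sits at roughly (9.8, 6.2) before and (8.2, 4.3) after.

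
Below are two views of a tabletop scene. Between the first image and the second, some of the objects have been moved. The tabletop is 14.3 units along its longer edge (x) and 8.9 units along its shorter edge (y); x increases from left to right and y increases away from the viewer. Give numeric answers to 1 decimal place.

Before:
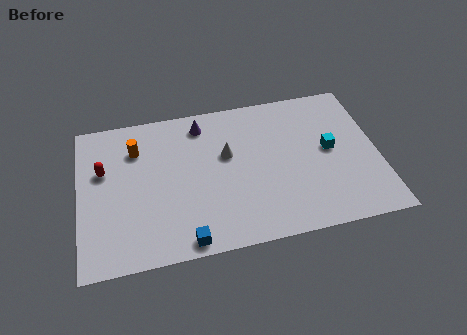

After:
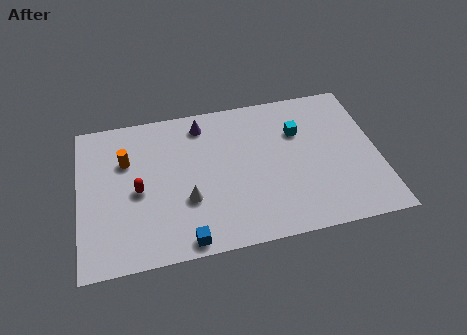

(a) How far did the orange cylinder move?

0.8

From (2.8, 6.6) to (2.3, 6.0), the orange cylinder covered √(0.5² + 0.6²) ≈ 0.8 units.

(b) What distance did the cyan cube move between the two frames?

2.0

The cyan cube moved from about (12.0, 4.7) to (10.6, 6.1), a distance of √(1.4² + 1.4²) ≈ 2.0.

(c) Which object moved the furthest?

the white cone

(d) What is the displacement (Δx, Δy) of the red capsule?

(1.6, -1.5)

The red capsule was at about (1.2, 5.6) and moved to about (2.8, 4.1).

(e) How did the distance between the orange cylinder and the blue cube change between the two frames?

-0.4

The distance was about 6.2 in the first image and 5.8 in the second, so they moved 0.4 units closer together.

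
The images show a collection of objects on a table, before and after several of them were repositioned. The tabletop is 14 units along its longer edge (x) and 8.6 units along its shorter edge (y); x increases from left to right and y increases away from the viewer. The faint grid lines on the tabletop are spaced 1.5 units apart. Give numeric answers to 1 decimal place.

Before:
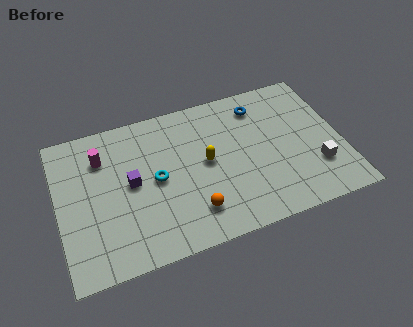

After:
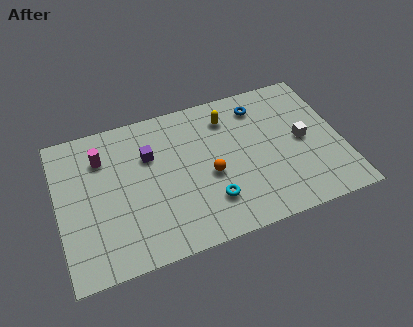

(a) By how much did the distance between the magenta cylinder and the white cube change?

-1.0

Before: roughly 11.0 units apart; after: 10.0. That's 1.0 units closer together.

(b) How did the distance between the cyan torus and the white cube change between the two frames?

-2.8

They were about 8.0 units apart before and 5.2 after — 2.8 units closer together.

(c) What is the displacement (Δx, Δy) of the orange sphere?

(1.0, 1.8)

The orange sphere started near (6.4, 1.9) and ended near (7.4, 3.7).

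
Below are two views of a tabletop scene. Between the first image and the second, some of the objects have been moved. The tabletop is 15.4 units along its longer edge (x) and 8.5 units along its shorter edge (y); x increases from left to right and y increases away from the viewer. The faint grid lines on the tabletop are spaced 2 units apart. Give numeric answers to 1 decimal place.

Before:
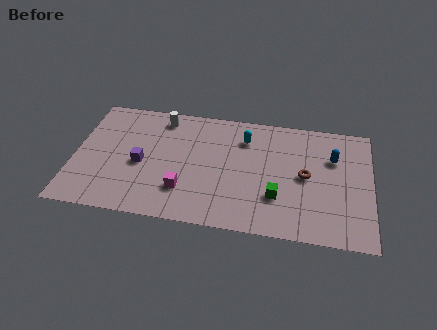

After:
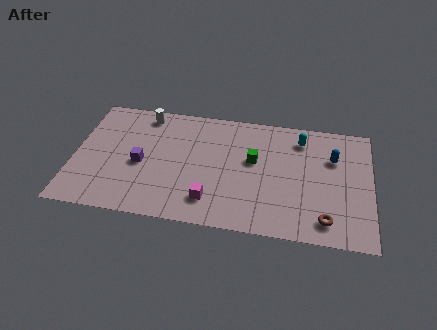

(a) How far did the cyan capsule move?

2.9

The cyan capsule was near (8.8, 6.5) before and (11.7, 6.9) after, so it travelled √(2.9² + 0.4²) ≈ 2.9 units.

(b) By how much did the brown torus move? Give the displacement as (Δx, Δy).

(1.1, -2.9)

The brown torus was at about (12.0, 4.3) and moved to about (13.1, 1.4).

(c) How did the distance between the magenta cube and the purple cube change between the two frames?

+1.5

They were about 2.7 units apart before and 4.2 after — 1.5 units further apart.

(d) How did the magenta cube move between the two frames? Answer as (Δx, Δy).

(1.4, -0.5)

The magenta cube was at about (5.8, 2.3) and moved to about (7.2, 1.8).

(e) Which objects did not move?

the blue capsule and the purple cube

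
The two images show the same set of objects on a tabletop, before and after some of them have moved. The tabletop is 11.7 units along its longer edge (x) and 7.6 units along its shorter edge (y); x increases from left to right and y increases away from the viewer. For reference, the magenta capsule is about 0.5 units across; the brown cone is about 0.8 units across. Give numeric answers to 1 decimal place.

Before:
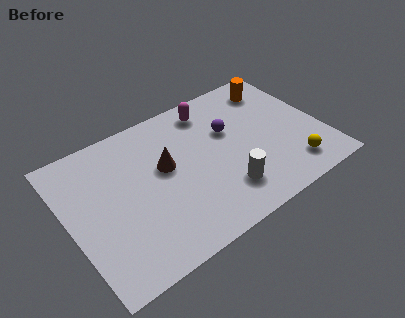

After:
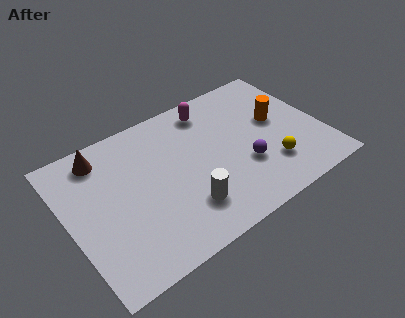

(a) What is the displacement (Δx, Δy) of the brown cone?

(-2.6, 2.0)

The brown cone was at about (4.5, 4.4) and moved to about (1.9, 6.4).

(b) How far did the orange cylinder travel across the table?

1.9

The orange cylinder moved from about (10.1, 6.2) to (9.8, 4.3), a distance of √(0.3² + 1.9²) ≈ 1.9.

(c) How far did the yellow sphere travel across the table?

1.1

The yellow sphere was near (9.9, 1.4) before and (9.0, 2.0) after, so it travelled √(0.9² + 0.6²) ≈ 1.1 units.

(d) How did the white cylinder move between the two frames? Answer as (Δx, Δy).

(-1.8, 0.1)

From the two frames, the white cylinder sits at roughly (6.8, 1.8) before and (5.0, 1.9) after.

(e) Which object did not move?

the magenta capsule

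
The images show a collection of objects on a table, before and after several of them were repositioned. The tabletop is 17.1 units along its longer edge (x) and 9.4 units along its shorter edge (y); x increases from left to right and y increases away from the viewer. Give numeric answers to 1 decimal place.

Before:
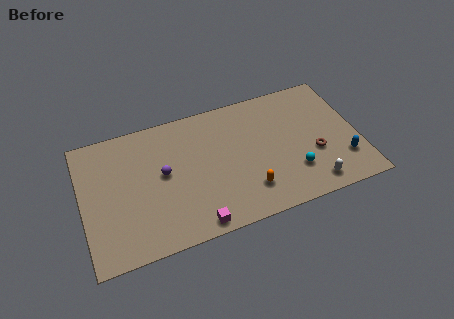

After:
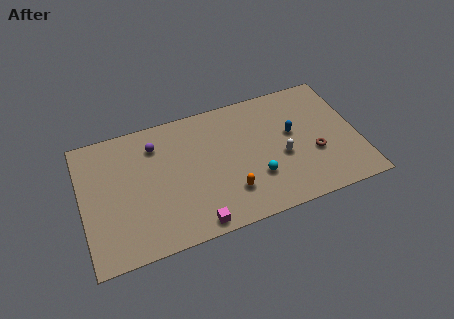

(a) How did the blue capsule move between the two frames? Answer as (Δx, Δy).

(-2.9, 2.9)

The blue capsule started near (16.0, 2.5) and ended near (13.1, 5.4).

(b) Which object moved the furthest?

the blue capsule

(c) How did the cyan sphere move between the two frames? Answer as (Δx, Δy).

(-2.3, 0.3)

From the two frames, the cyan sphere sits at roughly (12.9, 2.6) before and (10.6, 2.9) after.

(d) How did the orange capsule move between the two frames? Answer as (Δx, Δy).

(-1.1, 0.2)

The orange capsule started near (10.0, 2.2) and ended near (8.9, 2.4).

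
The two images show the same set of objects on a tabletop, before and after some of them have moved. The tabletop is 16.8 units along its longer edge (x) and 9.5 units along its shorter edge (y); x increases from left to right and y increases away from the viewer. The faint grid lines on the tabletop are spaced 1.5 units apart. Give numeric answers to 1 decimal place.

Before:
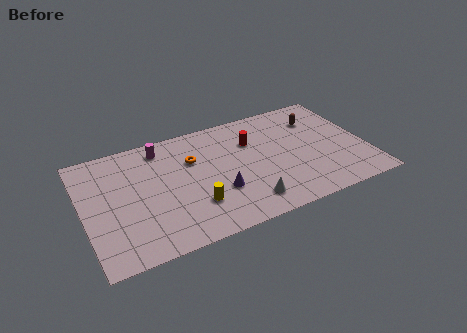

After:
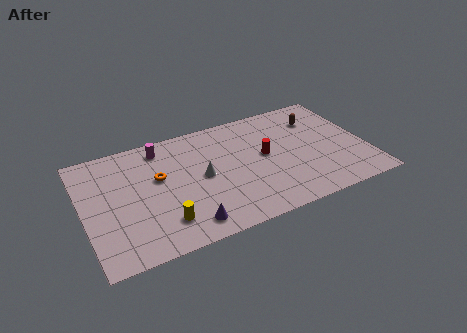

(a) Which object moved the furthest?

the white cone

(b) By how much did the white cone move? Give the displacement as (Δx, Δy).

(-2.3, 3.1)

The white cone was at about (9.3, 1.7) and moved to about (7.0, 4.8).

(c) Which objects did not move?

the brown capsule and the magenta cylinder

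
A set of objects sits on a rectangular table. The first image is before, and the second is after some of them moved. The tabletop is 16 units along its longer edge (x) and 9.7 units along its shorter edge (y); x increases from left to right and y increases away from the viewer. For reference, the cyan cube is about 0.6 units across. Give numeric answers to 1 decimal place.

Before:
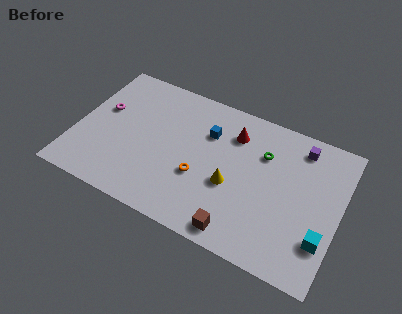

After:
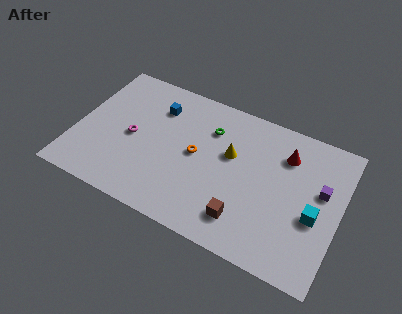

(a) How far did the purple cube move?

2.8

The purple cube moved from about (13.3, 8.2) to (14.8, 5.8), a distance of √(1.5² + 2.4²) ≈ 2.8.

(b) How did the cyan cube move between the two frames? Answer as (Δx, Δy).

(-0.6, 1.3)

The cyan cube was at about (15.2, 2.7) and moved to about (14.6, 4.0).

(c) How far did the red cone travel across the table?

3.2

The red cone was near (9.3, 7.4) before and (12.5, 7.3) after, so it travelled √(3.2² + 0.1²) ≈ 3.2 units.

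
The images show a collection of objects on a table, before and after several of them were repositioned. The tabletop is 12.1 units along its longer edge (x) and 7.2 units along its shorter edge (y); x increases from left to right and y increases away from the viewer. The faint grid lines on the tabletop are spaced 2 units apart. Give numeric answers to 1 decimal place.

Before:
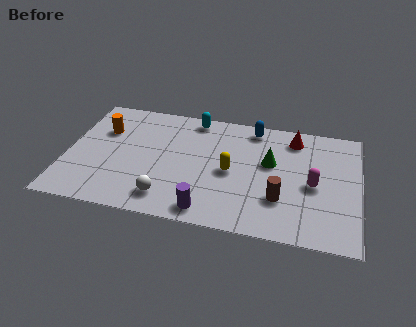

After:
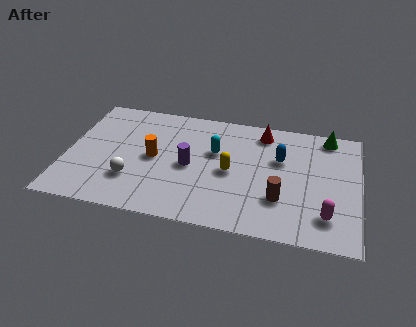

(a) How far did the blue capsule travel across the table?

2.1

The blue capsule was near (7.6, 6.3) before and (8.8, 4.6) after, so it travelled √(1.2² + 1.7²) ≈ 2.1 units.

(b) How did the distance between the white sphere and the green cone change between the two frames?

+3.9

The distance was about 5.1 in the first image and 9.0 in the second, so they moved 3.9 units further apart.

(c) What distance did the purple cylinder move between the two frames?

2.7

From (6.0, 0.9) to (5.1, 3.4), the purple cylinder covered √(0.9² + 2.5²) ≈ 2.7 units.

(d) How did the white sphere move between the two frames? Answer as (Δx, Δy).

(-1.5, 0.8)

The white sphere started near (4.3, 1.3) and ended near (2.8, 2.1).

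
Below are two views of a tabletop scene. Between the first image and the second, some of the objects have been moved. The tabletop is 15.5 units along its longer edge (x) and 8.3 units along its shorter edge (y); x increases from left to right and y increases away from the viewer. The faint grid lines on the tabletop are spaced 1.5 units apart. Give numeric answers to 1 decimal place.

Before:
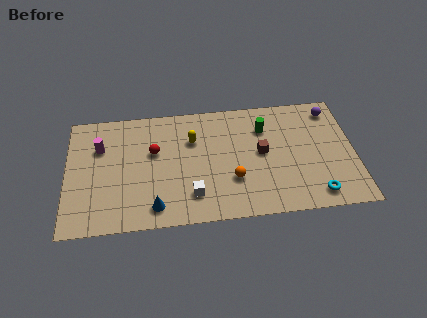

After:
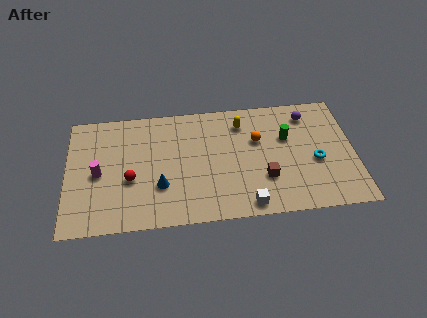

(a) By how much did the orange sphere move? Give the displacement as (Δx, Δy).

(1.4, 2.6)

The orange sphere started near (8.9, 2.7) and ended near (10.3, 5.3).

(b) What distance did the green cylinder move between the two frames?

1.4

The green cylinder was near (10.7, 6.1) before and (11.9, 5.3) after, so it travelled √(1.2² + 0.8²) ≈ 1.4 units.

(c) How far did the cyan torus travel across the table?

2.3

From (13.3, 1.2) to (13.4, 3.5), the cyan torus covered √(0.1² + 2.3²) ≈ 2.3 units.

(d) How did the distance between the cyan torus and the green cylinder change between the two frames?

-3.2

They were about 5.5 units apart before and 2.3 after — 3.2 units closer together.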